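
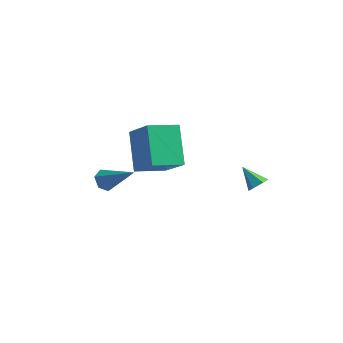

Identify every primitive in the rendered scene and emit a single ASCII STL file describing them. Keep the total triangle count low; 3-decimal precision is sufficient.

solid 
facet normal -0.830 -0.071 -0.553
outer loop
vertex -3.704 -3.61 0.7
vertex -4.018 -3.462 1.152
vertex -3.818 -3.06 0.8
endloop
endfacet
facet normal 0.728 0.266 -0.632
outer loop
vertex -3.704 -3.61 0.7
vertex -3.818 -3.06 0.8
vertex -2.582 -3.338 2.108
endloop
endfacet
facet normal -0.830 -0.071 -0.553
outer loop
vertex -3.818 -3.06 0.8
vertex -4.018 -3.462 1.152
vertex -4.132 -2.912 1.252
endloop
endfacet
facet normal 0.311 0.946 -0.093
outer loop
vertex -3.818 -3.06 0.8
vertex -4.132 -2.912 1.252
vertex -2.582 -3.338 2.108
endloop
endfacet
facet normal -0.830 -0.071 -0.553
outer loop
vertex -4.132 -2.912 1.252
vertex -4.018 -3.462 1.152
vertex -4.332 -3.313 1.604
endloop
endfacet
facet normal -0.189 0.699 0.689
outer loop
vertex -4.132 -2.912 1.252
vertex -4.332 -3.313 1.604
vertex -2.582 -3.338 2.108
endloop
endfacet
facet normal -0.830 -0.071 -0.553
outer loop
vertex -4.332 -3.313 1.604
vertex -4.018 -3.462 1.152
vertex -4.218 -3.863 1.504
endloop
endfacet
facet normal -0.273 -0.227 0.935
outer loop
vertex -4.332 -3.313 1.604
vertex -4.218 -3.863 1.504
vertex -2.582 -3.338 2.108
endloop
endfacet
facet normal -0.830 -0.071 -0.553
outer loop
vertex -4.218 -3.863 1.504
vertex -4.018 -3.462 1.152
vertex -3.904 -4.011 1.051
endloop
endfacet
facet normal 0.145 -0.907 0.396
outer loop
vertex -4.218 -3.863 1.504
vertex -3.904 -4.011 1.051
vertex -2.582 -3.338 2.108
endloop
endfacet
facet normal -0.830 -0.071 -0.553
outer loop
vertex -3.904 -4.011 1.051
vertex -4.018 -3.462 1.152
vertex -3.704 -3.61 0.7
endloop
endfacet
facet normal 0.645 -0.660 -0.386
outer loop
vertex -3.904 -4.011 1.051
vertex -3.704 -3.61 0.7
vertex -2.582 -3.338 2.108
endloop
endfacet
facet normal 0.742 -0.057 -0.668
outer loop
vertex 0.046 2.388 -0.624
vertex -0.279 2.546 -0.998
vertex -0.007 2.896 -0.726
endloop
endfacet
facet normal 0.358 0.220 0.907
outer loop
vertex 0.046 2.388 -0.624
vertex -0.007 2.896 -0.726
vertex -1.161 2.614 -0.202
endloop
endfacet
facet normal 0.742 -0.057 -0.668
outer loop
vertex -0.007 2.896 -0.726
vertex -0.279 2.546 -0.998
vertex -0.332 3.053 -1.1
endloop
endfacet
facet normal -0.035 0.910 0.413
outer loop
vertex -0.007 2.896 -0.726
vertex -0.332 3.053 -1.1
vertex -1.161 2.614 -0.202
endloop
endfacet
facet normal 0.740 -0.057 -0.670
outer loop
vertex -0.332 3.053 -1.1
vertex -0.279 2.546 -0.998
vertex -0.605 2.704 -1.372
endloop
endfacet
facet normal -0.654 0.712 -0.256
outer loop
vertex -0.332 3.053 -1.1
vertex -0.605 2.704 -1.372
vertex -1.161 2.614 -0.202
endloop
endfacet
facet normal 0.740 -0.057 -0.670
outer loop
vertex -0.605 2.704 -1.372
vertex -0.279 2.546 -0.998
vertex -0.552 2.196 -1.27
endloop
endfacet
facet normal -0.883 -0.179 -0.433
outer loop
vertex -0.605 2.704 -1.372
vertex -0.552 2.196 -1.27
vertex -1.161 2.614 -0.202
endloop
endfacet
facet normal 0.741 -0.057 -0.670
outer loop
vertex -0.552 2.196 -1.27
vertex -0.279 2.546 -0.998
vertex -0.226 2.039 -0.896
endloop
endfacet
facet normal -0.489 -0.870 0.061
outer loop
vertex -0.552 2.196 -1.27
vertex -0.226 2.039 -0.896
vertex -1.161 2.614 -0.202
endloop
endfacet
facet normal 0.742 -0.057 -0.668
outer loop
vertex -0.226 2.039 -0.896
vertex -0.279 2.546 -0.998
vertex 0.046 2.388 -0.624
endloop
endfacet
facet normal 0.130 -0.670 0.730
outer loop
vertex -0.226 2.039 -0.896
vertex 0.046 2.388 -0.624
vertex -1.161 2.614 -0.202
endloop
endfacet
facet normal -0.510 -0.833 0.215
outer loop
vertex -3.702 -0.853 3.278
vertex -5.034 -0.331 2.138
vertex -2.731 -1.859 1.684
endloop
endfacet
facet normal 0.728 -0.285 0.623
outer loop
vertex -1.966 -0.609 1.362
vertex -3.702 -0.853 3.278
vertex -2.731 -1.859 1.684
endloop
endfacet
facet normal -0.510 -0.833 0.214
outer loop
vertex -2.731 -1.859 1.684
vertex -5.034 -0.331 2.138
vertex -4.064 -1.336 0.543
endloop
endfacet
facet normal 0.458 -0.474 -0.752
outer loop
vertex -4.064 -1.336 0.543
vertex -1.966 -0.609 1.362
vertex -2.731 -1.859 1.684
endloop
endfacet
facet normal -0.458 0.474 0.752
outer loop
vertex -3.702 -0.853 3.278
vertex -4.269 0.919 1.816
vertex -5.034 -0.331 2.138
endloop
endfacet
facet normal 0.728 -0.286 0.623
outer loop
vertex -2.936 0.396 2.957
vertex -3.702 -0.853 3.278
vertex -1.966 -0.609 1.362
endloop
endfacet
facet normal -0.458 0.474 0.752
outer loop
vertex -2.936 0.396 2.957
vertex -4.269 0.919 1.816
vertex -3.702 -0.853 3.278
endloop
endfacet
facet normal -0.728 0.285 -0.623
outer loop
vertex -5.034 -0.331 2.138
vertex -4.269 0.919 1.816
vertex -4.064 -1.336 0.543
endloop
endfacet
facet normal 0.458 -0.474 -0.752
outer loop
vertex -3.298 -0.087 0.222
vertex -1.966 -0.609 1.362
vertex -4.064 -1.336 0.543
endloop
endfacet
facet normal -0.728 0.286 -0.624
outer loop
vertex -4.064 -1.336 0.543
vertex -4.269 0.919 1.816
vertex -3.298 -0.087 0.222
endloop
endfacet
facet normal 0.510 0.833 -0.215
outer loop
vertex -3.298 -0.087 0.222
vertex -2.936 0.396 2.957
vertex -1.966 -0.609 1.362
endloop
endfacet
facet normal 0.510 0.833 -0.215
outer loop
vertex -4.269 0.919 1.816
vertex -2.936 0.396 2.957
vertex -3.298 -0.087 0.222
endloop
endfacet

endsolid


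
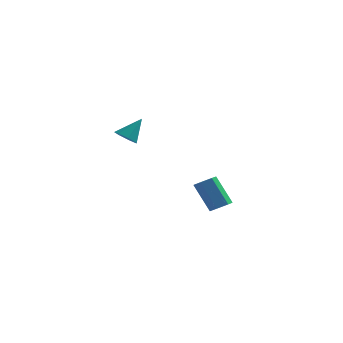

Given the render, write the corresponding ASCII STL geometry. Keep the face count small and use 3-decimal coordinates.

solid 
facet normal -0.457 -0.466 -0.757
outer loop
vertex -1.428 -2.984 2.785
vertex -2.023 -2.68 2.957
vertex -1.535 -2.455 2.524
endloop
endfacet
facet normal 0.981 0.124 -0.150
outer loop
vertex -1.428 -2.984 2.785
vertex -1.535 -2.455 2.524
vertex -1.357 -2.0 4.063
endloop
endfacet
facet normal -0.457 -0.467 -0.757
outer loop
vertex -1.535 -2.455 2.524
vertex -2.023 -2.68 2.957
vertex -2.01 -2.096 2.589
endloop
endfacet
facet normal 0.550 0.781 -0.295
outer loop
vertex -1.535 -2.455 2.524
vertex -2.01 -2.096 2.589
vertex -1.357 -2.0 4.063
endloop
endfacet
facet normal -0.457 -0.467 -0.757
outer loop
vertex -2.01 -2.096 2.589
vertex -2.023 -2.68 2.957
vertex -2.495 -2.176 2.931
endloop
endfacet
facet normal -0.159 0.987 0.006
outer loop
vertex -2.01 -2.096 2.589
vertex -2.495 -2.176 2.931
vertex -1.357 -2.0 4.063
endloop
endfacet
facet normal -0.456 -0.466 -0.758
outer loop
vertex -2.495 -2.176 2.931
vertex -2.023 -2.68 2.957
vertex -2.625 -2.636 3.292
endloop
endfacet
facet normal -0.615 0.587 0.527
outer loop
vertex -2.495 -2.176 2.931
vertex -2.625 -2.636 3.292
vertex -1.357 -2.0 4.063
endloop
endfacet
facet normal -0.456 -0.466 -0.758
outer loop
vertex -2.625 -2.636 3.292
vertex -2.023 -2.68 2.957
vertex -2.302 -3.129 3.401
endloop
endfacet
facet normal -0.473 -0.117 0.873
outer loop
vertex -2.625 -2.636 3.292
vertex -2.302 -3.129 3.401
vertex -1.357 -2.0 4.063
endloop
endfacet
facet normal -0.457 -0.465 -0.758
outer loop
vertex -2.302 -3.129 3.401
vertex -2.023 -2.68 2.957
vertex -1.77 -3.284 3.175
endloop
endfacet
facet normal 0.161 -0.596 0.787
outer loop
vertex -2.302 -3.129 3.401
vertex -1.77 -3.284 3.175
vertex -1.357 -2.0 4.063
endloop
endfacet
facet normal -0.457 -0.465 -0.758
outer loop
vertex -1.77 -3.284 3.175
vertex -2.023 -2.68 2.957
vertex -1.428 -2.984 2.785
endloop
endfacet
facet normal 0.807 -0.489 0.332
outer loop
vertex -1.77 -3.284 3.175
vertex -1.428 -2.984 2.785
vertex -1.357 -2.0 4.063
endloop
endfacet
facet normal 0.497 -0.275 -0.823
outer loop
vertex 2.203 3.199 -3.861
vertex 1.767 3.554 -4.243
vertex 2.329 3.852 -4.003
endloop
endfacet
facet normal 0.848 -0.049 0.528
outer loop
vertex 2.203 3.199 -3.861
vertex 2.329 3.852 -4.003
vertex 1.209 3.751 -2.215
endloop
endfacet
facet normal 0.848 -0.049 0.528
outer loop
vertex 1.209 3.751 -2.215
vertex 2.329 3.852 -4.003
vertex 1.335 4.403 -2.357
endloop
endfacet
facet normal -0.497 0.275 0.823
outer loop
vertex 1.209 3.751 -2.215
vertex 1.335 4.403 -2.357
vertex 0.773 4.106 -2.597
endloop
endfacet
facet normal 0.497 -0.275 -0.823
outer loop
vertex 2.329 3.852 -4.003
vertex 1.767 3.554 -4.243
vertex 1.893 4.207 -4.385
endloop
endfacet
facet normal 0.585 0.807 0.083
outer loop
vertex 2.329 3.852 -4.003
vertex 1.893 4.207 -4.385
vertex 1.335 4.403 -2.357
endloop
endfacet
facet normal 0.584 0.807 0.083
outer loop
vertex 1.335 4.403 -2.357
vertex 1.893 4.207 -4.385
vertex 0.899 4.758 -2.74
endloop
endfacet
facet normal -0.497 0.276 0.822
outer loop
vertex 1.335 4.403 -2.357
vertex 0.899 4.758 -2.74
vertex 0.773 4.106 -2.597
endloop
endfacet
facet normal 0.497 -0.275 -0.823
outer loop
vertex 1.893 4.207 -4.385
vertex 1.767 3.554 -4.243
vertex 1.331 3.909 -4.625
endloop
endfacet
facet normal -0.263 0.856 -0.446
outer loop
vertex 1.893 4.207 -4.385
vertex 1.331 3.909 -4.625
vertex 0.899 4.758 -2.74
endloop
endfacet
facet normal -0.263 0.856 -0.446
outer loop
vertex 0.899 4.758 -2.74
vertex 1.331 3.909 -4.625
vertex 0.337 4.461 -2.979
endloop
endfacet
facet normal -0.496 0.276 0.823
outer loop
vertex 0.899 4.758 -2.74
vertex 0.337 4.461 -2.979
vertex 0.773 4.106 -2.597
endloop
endfacet
facet normal 0.497 -0.275 -0.823
outer loop
vertex 1.331 3.909 -4.625
vertex 1.767 3.554 -4.243
vertex 1.205 3.257 -4.483
endloop
endfacet
facet normal -0.848 0.049 -0.528
outer loop
vertex 1.331 3.909 -4.625
vertex 1.205 3.257 -4.483
vertex 0.337 4.461 -2.979
endloop
endfacet
facet normal -0.848 0.049 -0.528
outer loop
vertex 0.337 4.461 -2.979
vertex 1.205 3.257 -4.483
vertex 0.211 3.808 -2.837
endloop
endfacet
facet normal -0.497 0.275 0.823
outer loop
vertex 0.337 4.461 -2.979
vertex 0.211 3.808 -2.837
vertex 0.773 4.106 -2.597
endloop
endfacet
facet normal 0.497 -0.276 -0.822
outer loop
vertex 1.205 3.257 -4.483
vertex 1.767 3.554 -4.243
vertex 1.641 2.902 -4.1
endloop
endfacet
facet normal -0.584 -0.807 -0.083
outer loop
vertex 1.205 3.257 -4.483
vertex 1.641 2.902 -4.1
vertex 0.211 3.808 -2.837
endloop
endfacet
facet normal -0.585 -0.807 -0.083
outer loop
vertex 0.211 3.808 -2.837
vertex 1.641 2.902 -4.1
vertex 0.647 3.453 -2.455
endloop
endfacet
facet normal -0.497 0.275 0.823
outer loop
vertex 0.211 3.808 -2.837
vertex 0.647 3.453 -2.455
vertex 0.773 4.106 -2.597
endloop
endfacet
facet normal 0.496 -0.276 -0.823
outer loop
vertex 1.641 2.902 -4.1
vertex 1.767 3.554 -4.243
vertex 2.203 3.199 -3.861
endloop
endfacet
facet normal 0.263 -0.856 0.445
outer loop
vertex 1.641 2.902 -4.1
vertex 2.203 3.199 -3.861
vertex 0.647 3.453 -2.455
endloop
endfacet
facet normal 0.263 -0.856 0.446
outer loop
vertex 0.647 3.453 -2.455
vertex 2.203 3.199 -3.861
vertex 1.209 3.751 -2.215
endloop
endfacet
facet normal -0.497 0.275 0.823
outer loop
vertex 0.647 3.453 -2.455
vertex 1.209 3.751 -2.215
vertex 0.773 4.106 -2.597
endloop
endfacet

endsolid


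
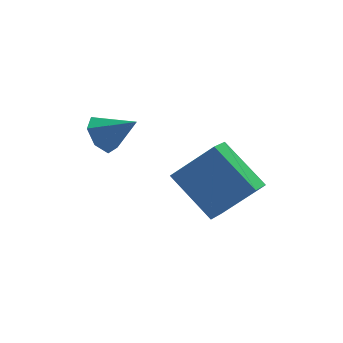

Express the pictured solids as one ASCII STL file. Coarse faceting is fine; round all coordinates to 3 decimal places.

solid 
facet normal -0.711 0.398 -0.580
outer loop
vertex -0.29 -2.082 2.319
vertex -0.688 -1.985 2.874
vertex -0.223 -1.556 2.598
endloop
endfacet
facet normal 0.940 0.059 -0.336
outer loop
vertex -0.29 -2.082 2.319
vertex -0.223 -1.556 2.598
vertex 0.188 -2.475 3.586
endloop
endfacet
facet normal -0.712 0.400 -0.578
outer loop
vertex -0.223 -1.556 2.598
vertex -0.688 -1.985 2.874
vertex -0.505 -1.354 3.085
endloop
endfacet
facet normal 0.785 0.581 0.214
outer loop
vertex -0.223 -1.556 2.598
vertex -0.505 -1.354 3.085
vertex 0.188 -2.475 3.586
endloop
endfacet
facet normal -0.712 0.400 -0.578
outer loop
vertex -0.505 -1.354 3.085
vertex -0.688 -1.985 2.874
vertex -0.925 -1.626 3.414
endloop
endfacet
facet normal 0.282 0.531 0.799
outer loop
vertex -0.505 -1.354 3.085
vertex -0.925 -1.626 3.414
vertex 0.188 -2.475 3.586
endloop
endfacet
facet normal -0.712 0.399 -0.578
outer loop
vertex -0.925 -1.626 3.414
vertex -0.688 -1.985 2.874
vertex -1.166 -2.169 3.336
endloop
endfacet
facet normal -0.193 -0.055 0.980
outer loop
vertex -0.925 -1.626 3.414
vertex -1.166 -2.169 3.336
vertex 0.188 -2.475 3.586
endloop
endfacet
facet normal -0.712 0.399 -0.578
outer loop
vertex -1.166 -2.169 3.336
vertex -0.688 -1.985 2.874
vertex -1.047 -2.573 2.91
endloop
endfacet
facet normal -0.280 -0.734 0.618
outer loop
vertex -1.166 -2.169 3.336
vertex -1.047 -2.573 2.91
vertex 0.188 -2.475 3.586
endloop
endfacet
facet normal -0.711 0.399 -0.579
outer loop
vertex -1.047 -2.573 2.91
vertex -0.688 -1.985 2.874
vertex -0.657 -2.534 2.458
endloop
endfacet
facet normal 0.086 -0.996 -0.012
outer loop
vertex -1.047 -2.573 2.91
vertex -0.657 -2.534 2.458
vertex 0.188 -2.475 3.586
endloop
endfacet
facet normal -0.711 0.399 -0.579
outer loop
vertex -0.657 -2.534 2.458
vertex -0.688 -1.985 2.874
vertex -0.29 -2.082 2.319
endloop
endfacet
facet normal 0.628 -0.644 -0.437
outer loop
vertex -0.657 -2.534 2.458
vertex -0.29 -2.082 2.319
vertex 0.188 -2.475 3.586
endloop
endfacet
facet normal -0.555 -0.734 0.390
outer loop
vertex 3.04 -4.564 1.625
vertex 2.192 -3.323 2.754
vertex 1.838 -4.293 0.425
endloop
endfacet
facet normal 0.451 -0.660 -0.601
outer loop
vertex 2.348 -3.617 0.066
vertex 3.04 -4.564 1.625
vertex 1.838 -4.293 0.425
endloop
endfacet
facet normal -0.555 -0.734 0.390
outer loop
vertex 1.838 -4.293 0.425
vertex 2.192 -3.323 2.754
vertex 0.99 -3.052 1.554
endloop
endfacet
facet normal -0.699 0.157 -0.698
outer loop
vertex 0.99 -3.052 1.554
vertex 2.348 -3.617 0.066
vertex 1.838 -4.293 0.425
endloop
endfacet
facet normal 0.699 -0.157 0.698
outer loop
vertex 3.04 -4.564 1.625
vertex 2.702 -2.647 2.395
vertex 2.192 -3.323 2.754
endloop
endfacet
facet normal 0.451 -0.660 -0.601
outer loop
vertex 3.55 -3.888 1.266
vertex 3.04 -4.564 1.625
vertex 2.348 -3.617 0.066
endloop
endfacet
facet normal 0.699 -0.157 0.698
outer loop
vertex 3.55 -3.888 1.266
vertex 2.702 -2.647 2.395
vertex 3.04 -4.564 1.625
endloop
endfacet
facet normal -0.451 0.660 0.601
outer loop
vertex 2.192 -3.323 2.754
vertex 2.702 -2.647 2.395
vertex 0.99 -3.052 1.554
endloop
endfacet
facet normal -0.699 0.157 -0.698
outer loop
vertex 1.5 -2.376 1.195
vertex 2.348 -3.617 0.066
vertex 0.99 -3.052 1.554
endloop
endfacet
facet normal -0.451 0.660 0.601
outer loop
vertex 0.99 -3.052 1.554
vertex 2.702 -2.647 2.395
vertex 1.5 -2.376 1.195
endloop
endfacet
facet normal 0.555 0.734 -0.390
outer loop
vertex 1.5 -2.376 1.195
vertex 3.55 -3.888 1.266
vertex 2.348 -3.617 0.066
endloop
endfacet
facet normal 0.555 0.734 -0.390
outer loop
vertex 2.702 -2.647 2.395
vertex 3.55 -3.888 1.266
vertex 1.5 -2.376 1.195
endloop
endfacet

endsolid


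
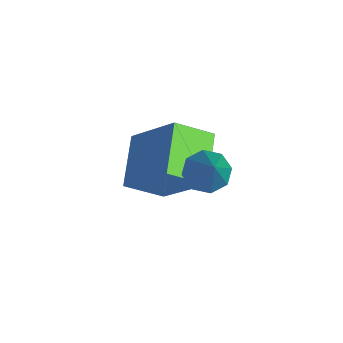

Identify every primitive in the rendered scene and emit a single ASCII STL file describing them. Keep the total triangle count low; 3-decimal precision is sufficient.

solid 
facet normal -0.535 -0.450 -0.716
outer loop
vertex -1.935 -3.031 -2.332
vertex -1.918 -2.182 -2.878
vertex -0.845 -3.42 -2.902
endloop
endfacet
facet normal -0.017 -0.841 0.541
outer loop
vertex 0.038 -2.678 -1.722
vertex -1.935 -3.031 -2.332
vertex -0.845 -3.42 -2.902
endloop
endfacet
facet normal -0.535 -0.450 -0.715
outer loop
vertex -0.845 -3.42 -2.902
vertex -1.918 -2.182 -2.878
vertex -0.828 -2.571 -3.449
endloop
endfacet
facet normal 0.845 -0.302 -0.442
outer loop
vertex -0.828 -2.571 -3.449
vertex 0.038 -2.678 -1.722
vertex -0.845 -3.42 -2.902
endloop
endfacet
facet normal -0.845 0.301 0.442
outer loop
vertex -1.935 -3.031 -2.332
vertex -1.035 -1.44 -1.698
vertex -1.918 -2.182 -2.878
endloop
endfacet
facet normal -0.017 -0.841 0.541
outer loop
vertex -1.052 -2.289 -1.151
vertex -1.935 -3.031 -2.332
vertex 0.038 -2.678 -1.722
endloop
endfacet
facet normal -0.845 0.302 0.442
outer loop
vertex -1.052 -2.289 -1.151
vertex -1.035 -1.44 -1.698
vertex -1.935 -3.031 -2.332
endloop
endfacet
facet normal 0.017 0.841 -0.541
outer loop
vertex -1.918 -2.182 -2.878
vertex -1.035 -1.44 -1.698
vertex -0.828 -2.571 -3.449
endloop
endfacet
facet normal 0.845 -0.301 -0.442
outer loop
vertex 0.055 -1.829 -2.268
vertex 0.038 -2.678 -1.722
vertex -0.828 -2.571 -3.449
endloop
endfacet
facet normal 0.017 0.841 -0.541
outer loop
vertex -0.828 -2.571 -3.449
vertex -1.035 -1.44 -1.698
vertex 0.055 -1.829 -2.268
endloop
endfacet
facet normal 0.535 0.449 0.715
outer loop
vertex 0.055 -1.829 -2.268
vertex -1.052 -2.289 -1.151
vertex 0.038 -2.678 -1.722
endloop
endfacet
facet normal 0.535 0.450 0.715
outer loop
vertex -1.035 -1.44 -1.698
vertex -1.052 -2.289 -1.151
vertex 0.055 -1.829 -2.268
endloop
endfacet
facet normal -0.648 0.053 -0.760
outer loop
vertex 0.767 -2.324 -1.573
vertex 0.507 -1.961 -1.326
vertex 0.895 -1.965 -1.657
endloop
endfacet
facet normal 0.851 -0.387 -0.356
outer loop
vertex 0.767 -2.324 -1.573
vertex 0.895 -1.965 -1.657
vertex 1.473 -2.039 -0.194
endloop
endfacet
facet normal -0.648 0.052 -0.760
outer loop
vertex 0.895 -1.965 -1.657
vertex 0.507 -1.961 -1.326
vertex 0.796 -1.604 -1.548
endloop
endfacet
facet normal 0.880 0.341 -0.330
outer loop
vertex 0.895 -1.965 -1.657
vertex 0.796 -1.604 -1.548
vertex 1.473 -2.039 -0.194
endloop
endfacet
facet normal -0.648 0.052 -0.760
outer loop
vertex 0.796 -1.604 -1.548
vertex 0.507 -1.961 -1.326
vertex 0.527 -1.452 -1.308
endloop
endfacet
facet normal 0.507 0.861 0.023
outer loop
vertex 0.796 -1.604 -1.548
vertex 0.527 -1.452 -1.308
vertex 1.473 -2.039 -0.194
endloop
endfacet
facet normal -0.648 0.052 -0.759
outer loop
vertex 0.527 -1.452 -1.308
vertex 0.507 -1.961 -1.326
vertex 0.247 -1.598 -1.079
endloop
endfacet
facet normal -0.046 0.867 0.496
outer loop
vertex 0.527 -1.452 -1.308
vertex 0.247 -1.598 -1.079
vertex 1.473 -2.039 -0.194
endloop
endfacet
facet normal -0.648 0.053 -0.760
outer loop
vertex 0.247 -1.598 -1.079
vertex 0.507 -1.961 -1.326
vertex 0.119 -1.957 -0.995
endloop
endfacet
facet normal -0.460 0.355 0.814
outer loop
vertex 0.247 -1.598 -1.079
vertex 0.119 -1.957 -0.995
vertex 1.473 -2.039 -0.194
endloop
endfacet
facet normal -0.648 0.052 -0.760
outer loop
vertex 0.119 -1.957 -0.995
vertex 0.507 -1.961 -1.326
vertex 0.218 -2.318 -1.104
endloop
endfacet
facet normal -0.489 -0.372 0.789
outer loop
vertex 0.119 -1.957 -0.995
vertex 0.218 -2.318 -1.104
vertex 1.473 -2.039 -0.194
endloop
endfacet
facet normal -0.648 0.052 -0.760
outer loop
vertex 0.218 -2.318 -1.104
vertex 0.507 -1.961 -1.326
vertex 0.486 -2.47 -1.343
endloop
endfacet
facet normal -0.118 -0.892 0.436
outer loop
vertex 0.218 -2.318 -1.104
vertex 0.486 -2.47 -1.343
vertex 1.473 -2.039 -0.194
endloop
endfacet
facet normal -0.649 0.052 -0.759
outer loop
vertex 0.486 -2.47 -1.343
vertex 0.507 -1.961 -1.326
vertex 0.767 -2.324 -1.573
endloop
endfacet
facet normal 0.436 -0.899 -0.038
outer loop
vertex 0.486 -2.47 -1.343
vertex 0.767 -2.324 -1.573
vertex 1.473 -2.039 -0.194
endloop
endfacet

endsolid


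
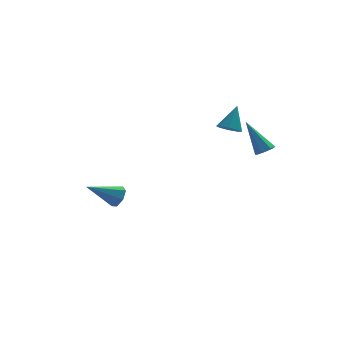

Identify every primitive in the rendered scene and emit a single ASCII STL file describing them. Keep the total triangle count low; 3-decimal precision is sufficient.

solid 
facet normal 0.361 -0.545 -0.757
outer loop
vertex 4.232 -4.314 2.76
vertex 3.729 -4.253 2.476
vertex 4.199 -3.914 2.456
endloop
endfacet
facet normal 0.816 0.391 0.426
outer loop
vertex 4.232 -4.314 2.76
vertex 4.199 -3.914 2.456
vertex 2.971 -3.107 4.064
endloop
endfacet
facet normal 0.361 -0.546 -0.756
outer loop
vertex 4.199 -3.914 2.456
vertex 3.729 -4.253 2.476
vertex 3.813 -3.769 2.167
endloop
endfacet
facet normal 0.428 0.895 -0.122
outer loop
vertex 4.199 -3.914 2.456
vertex 3.813 -3.769 2.167
vertex 2.971 -3.107 4.064
endloop
endfacet
facet normal 0.362 -0.545 -0.756
outer loop
vertex 3.813 -3.769 2.167
vertex 3.729 -4.253 2.476
vertex 3.364 -3.989 2.111
endloop
endfacet
facet normal -0.349 0.826 -0.443
outer loop
vertex 3.813 -3.769 2.167
vertex 3.364 -3.989 2.111
vertex 2.971 -3.107 4.064
endloop
endfacet
facet normal 0.362 -0.545 -0.756
outer loop
vertex 3.364 -3.989 2.111
vertex 3.729 -4.253 2.476
vertex 3.19 -4.408 2.33
endloop
endfacet
facet normal -0.928 0.233 -0.292
outer loop
vertex 3.364 -3.989 2.111
vertex 3.19 -4.408 2.33
vertex 2.971 -3.107 4.064
endloop
endfacet
facet normal 0.362 -0.546 -0.756
outer loop
vertex 3.19 -4.408 2.33
vertex 3.729 -4.253 2.476
vertex 3.422 -4.71 2.659
endloop
endfacet
facet normal -0.874 -0.436 0.216
outer loop
vertex 3.19 -4.408 2.33
vertex 3.422 -4.71 2.659
vertex 2.971 -3.107 4.064
endloop
endfacet
facet normal 0.361 -0.545 -0.757
outer loop
vertex 3.422 -4.71 2.659
vertex 3.729 -4.253 2.476
vertex 3.886 -4.668 2.85
endloop
endfacet
facet normal -0.227 -0.677 0.700
outer loop
vertex 3.422 -4.71 2.659
vertex 3.886 -4.668 2.85
vertex 2.971 -3.107 4.064
endloop
endfacet
facet normal 0.361 -0.545 -0.757
outer loop
vertex 3.886 -4.668 2.85
vertex 3.729 -4.253 2.476
vertex 4.232 -4.314 2.76
endloop
endfacet
facet normal 0.524 -0.310 0.793
outer loop
vertex 3.886 -4.668 2.85
vertex 4.232 -4.314 2.76
vertex 2.971 -3.107 4.064
endloop
endfacet
facet normal 0.866 0.075 -0.495
outer loop
vertex -2.423 2.925 -3.075
vertex -2.726 2.566 -3.66
vertex -2.71 3.303 -3.52
endloop
endfacet
facet normal -0.051 0.745 0.665
outer loop
vertex -2.423 2.925 -3.075
vertex -2.71 3.303 -3.52
vertex -4.474 2.414 -2.66
endloop
endfacet
facet normal 0.866 0.075 -0.494
outer loop
vertex -2.71 3.303 -3.52
vertex -2.726 2.566 -3.66
vertex -3.009 3.126 -4.071
endloop
endfacet
facet normal -0.463 0.886 -0.033
outer loop
vertex -2.71 3.303 -3.52
vertex -3.009 3.126 -4.071
vertex -4.474 2.414 -2.66
endloop
endfacet
facet normal 0.866 0.074 -0.495
outer loop
vertex -3.009 3.126 -4.071
vertex -2.726 2.566 -3.66
vertex -3.095 2.527 -4.311
endloop
endfacet
facet normal -0.733 0.341 -0.589
outer loop
vertex -3.009 3.126 -4.071
vertex -3.095 2.527 -4.311
vertex -4.474 2.414 -2.66
endloop
endfacet
facet normal 0.865 0.077 -0.495
outer loop
vertex -3.095 2.527 -4.311
vertex -2.726 2.566 -3.66
vertex -2.902 1.958 -4.062
endloop
endfacet
facet normal -0.658 -0.478 -0.582
outer loop
vertex -3.095 2.527 -4.311
vertex -2.902 1.958 -4.062
vertex -4.474 2.414 -2.66
endloop
endfacet
facet normal 0.866 0.076 -0.494
outer loop
vertex -2.902 1.958 -4.062
vertex -2.726 2.566 -3.66
vertex -2.577 1.847 -3.509
endloop
endfacet
facet normal -0.294 -0.956 -0.019
outer loop
vertex -2.902 1.958 -4.062
vertex -2.577 1.847 -3.509
vertex -4.474 2.414 -2.66
endloop
endfacet
facet normal 0.865 0.075 -0.496
outer loop
vertex -2.577 1.847 -3.509
vertex -2.726 2.566 -3.66
vertex -2.363 2.277 -3.07
endloop
endfacet
facet normal 0.084 -0.732 0.676
outer loop
vertex -2.577 1.847 -3.509
vertex -2.363 2.277 -3.07
vertex -4.474 2.414 -2.66
endloop
endfacet
facet normal 0.865 0.076 -0.495
outer loop
vertex -2.363 2.277 -3.07
vertex -2.726 2.566 -3.66
vertex -2.423 2.925 -3.075
endloop
endfacet
facet normal 0.192 0.025 0.981
outer loop
vertex -2.363 2.277 -3.07
vertex -2.423 2.925 -3.075
vertex -4.474 2.414 -2.66
endloop
endfacet
facet normal -0.352 -0.434 -0.829
outer loop
vertex 3.951 3.247 0.447
vertex 3.397 2.98 0.822
vertex 3.517 3.587 0.453
endloop
endfacet
facet normal 0.601 0.771 -0.210
outer loop
vertex 3.951 3.247 0.447
vertex 3.517 3.587 0.453
vertex 3.983 3.7 2.198
endloop
endfacet
facet normal -0.353 -0.434 -0.829
outer loop
vertex 3.517 3.587 0.453
vertex 3.397 2.98 0.822
vertex 3.013 3.571 0.676
endloop
endfacet
facet normal -0.054 0.997 -0.050
outer loop
vertex 3.517 3.587 0.453
vertex 3.013 3.571 0.676
vertex 3.983 3.7 2.198
endloop
endfacet
facet normal -0.352 -0.434 -0.829
outer loop
vertex 3.013 3.571 0.676
vertex 3.397 2.98 0.822
vertex 2.734 3.209 0.984
endloop
endfacet
facet normal -0.599 0.734 0.320
outer loop
vertex 3.013 3.571 0.676
vertex 2.734 3.209 0.984
vertex 3.983 3.7 2.198
endloop
endfacet
facet normal -0.353 -0.434 -0.829
outer loop
vertex 2.734 3.209 0.984
vertex 3.397 2.98 0.822
vertex 2.844 2.713 1.197
endloop
endfacet
facet normal -0.717 0.134 0.684
outer loop
vertex 2.734 3.209 0.984
vertex 2.844 2.713 1.197
vertex 3.983 3.7 2.198
endloop
endfacet
facet normal -0.353 -0.433 -0.829
outer loop
vertex 2.844 2.713 1.197
vertex 3.397 2.98 0.822
vertex 3.277 2.373 1.19
endloop
endfacet
facet normal -0.339 -0.448 0.827
outer loop
vertex 2.844 2.713 1.197
vertex 3.277 2.373 1.19
vertex 3.983 3.7 2.198
endloop
endfacet
facet normal -0.352 -0.433 -0.830
outer loop
vertex 3.277 2.373 1.19
vertex 3.397 2.98 0.822
vertex 3.781 2.389 0.968
endloop
endfacet
facet normal 0.315 -0.675 0.667
outer loop
vertex 3.277 2.373 1.19
vertex 3.781 2.389 0.968
vertex 3.983 3.7 2.198
endloop
endfacet
facet normal -0.353 -0.434 -0.829
outer loop
vertex 3.781 2.389 0.968
vertex 3.397 2.98 0.822
vertex 4.06 2.75 0.66
endloop
endfacet
facet normal 0.861 -0.412 0.298
outer loop
vertex 3.781 2.389 0.968
vertex 4.06 2.75 0.66
vertex 3.983 3.7 2.198
endloop
endfacet
facet normal -0.353 -0.433 -0.830
outer loop
vertex 4.06 2.75 0.66
vertex 3.397 2.98 0.822
vertex 3.951 3.247 0.447
endloop
endfacet
facet normal 0.980 0.187 -0.066
outer loop
vertex 4.06 2.75 0.66
vertex 3.951 3.247 0.447
vertex 3.983 3.7 2.198
endloop
endfacet

endsolid


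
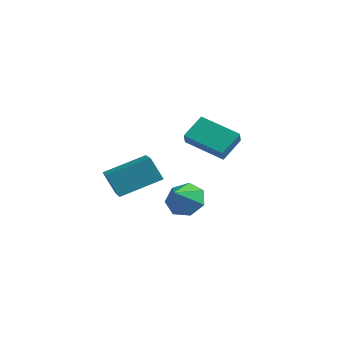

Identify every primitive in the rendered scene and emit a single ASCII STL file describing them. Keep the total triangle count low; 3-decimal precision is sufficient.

solid 
facet normal -0.022 0.723 -0.691
outer loop
vertex 4.053 -2.341 -0.862
vertex 3.104 -2.334 -0.824
vertex 3.721 -1.825 -0.311
endloop
endfacet
facet normal 0.793 -0.127 0.596
outer loop
vertex 4.053 -2.341 -0.862
vertex 3.721 -1.825 -0.311
vertex 3.136 -3.346 0.144
endloop
endfacet
facet normal -0.022 0.723 -0.691
outer loop
vertex 3.721 -1.825 -0.311
vertex 3.104 -2.334 -0.824
vertex 2.924 -1.692 -0.147
endloop
endfacet
facet normal 0.229 0.197 0.953
outer loop
vertex 3.721 -1.825 -0.311
vertex 2.924 -1.692 -0.147
vertex 3.136 -3.346 0.144
endloop
endfacet
facet normal -0.023 0.722 -0.691
outer loop
vertex 2.924 -1.692 -0.147
vertex 3.104 -2.334 -0.824
vertex 2.263 -2.043 -0.492
endloop
endfacet
facet normal -0.497 0.088 0.863
outer loop
vertex 2.924 -1.692 -0.147
vertex 2.263 -2.043 -0.492
vertex 3.136 -3.346 0.144
endloop
endfacet
facet normal -0.023 0.722 -0.691
outer loop
vertex 2.263 -2.043 -0.492
vertex 3.104 -2.334 -0.824
vertex 2.235 -2.613 -1.087
endloop
endfacet
facet normal -0.841 -0.371 0.395
outer loop
vertex 2.263 -2.043 -0.492
vertex 2.235 -2.613 -1.087
vertex 3.136 -3.346 0.144
endloop
endfacet
facet normal -0.023 0.722 -0.691
outer loop
vertex 2.235 -2.613 -1.087
vertex 3.104 -2.334 -0.824
vertex 2.862 -2.973 -1.484
endloop
endfacet
facet normal -0.542 -0.834 -0.100
outer loop
vertex 2.235 -2.613 -1.087
vertex 2.862 -2.973 -1.484
vertex 3.136 -3.346 0.144
endloop
endfacet
facet normal -0.022 0.722 -0.691
outer loop
vertex 2.862 -2.973 -1.484
vertex 3.104 -2.334 -0.824
vertex 3.671 -2.852 -1.383
endloop
endfacet
facet normal 0.173 -0.953 -0.248
outer loop
vertex 2.862 -2.973 -1.484
vertex 3.671 -2.852 -1.383
vertex 3.136 -3.346 0.144
endloop
endfacet
facet normal -0.022 0.722 -0.692
outer loop
vertex 3.671 -2.852 -1.383
vertex 3.104 -2.334 -0.824
vertex 4.053 -2.341 -0.862
endloop
endfacet
facet normal 0.768 -0.638 0.063
outer loop
vertex 3.671 -2.852 -1.383
vertex 4.053 -2.341 -0.862
vertex 3.136 -3.346 0.144
endloop
endfacet
facet normal -0.959 -0.008 0.283
outer loop
vertex 1.155 2.363 1.69
vertex 0.949 2.822 1.006
vertex 0.946 1.16 0.946
endloop
endfacet
facet normal 0.243 -0.540 0.806
outer loop
vertex 2.951 1.178 0.354
vertex 1.155 2.363 1.69
vertex 0.946 1.16 0.946
endloop
endfacet
facet normal -0.959 -0.008 0.283
outer loop
vertex 0.946 1.16 0.946
vertex 0.949 2.822 1.006
vertex 0.74 1.619 0.261
endloop
endfacet
facet normal -0.146 -0.842 -0.520
outer loop
vertex 0.74 1.619 0.261
vertex 2.951 1.178 0.354
vertex 0.946 1.16 0.946
endloop
endfacet
facet normal 0.146 0.841 0.521
outer loop
vertex 1.155 2.363 1.69
vertex 2.954 2.84 0.414
vertex 0.949 2.822 1.006
endloop
endfacet
facet normal 0.242 -0.541 0.805
outer loop
vertex 3.16 2.381 1.099
vertex 1.155 2.363 1.69
vertex 2.951 1.178 0.354
endloop
endfacet
facet normal 0.146 0.842 0.520
outer loop
vertex 3.16 2.381 1.099
vertex 2.954 2.84 0.414
vertex 1.155 2.363 1.69
endloop
endfacet
facet normal -0.243 0.541 -0.805
outer loop
vertex 0.949 2.822 1.006
vertex 2.954 2.84 0.414
vertex 0.74 1.619 0.261
endloop
endfacet
facet normal -0.146 -0.841 -0.521
outer loop
vertex 2.745 1.637 -0.33
vertex 2.951 1.178 0.354
vertex 0.74 1.619 0.261
endloop
endfacet
facet normal -0.242 0.540 -0.806
outer loop
vertex 0.74 1.619 0.261
vertex 2.954 2.84 0.414
vertex 2.745 1.637 -0.33
endloop
endfacet
facet normal 0.959 0.009 -0.283
outer loop
vertex 2.745 1.637 -0.33
vertex 3.16 2.381 1.099
vertex 2.951 1.178 0.354
endloop
endfacet
facet normal 0.959 0.008 -0.283
outer loop
vertex 2.954 2.84 0.414
vertex 3.16 2.381 1.099
vertex 2.745 1.637 -0.33
endloop
endfacet
facet normal -0.615 -0.704 -0.356
outer loop
vertex 0.49 -4.52 0.966
vertex -0.544 -3.257 0.256
vertex 1.167 -4.568 -0.107
endloop
endfacet
facet normal 0.581 -0.709 0.399
outer loop
vertex 2.464 -3.083 0.644
vertex 0.49 -4.52 0.966
vertex 1.167 -4.568 -0.107
endloop
endfacet
facet normal -0.615 -0.704 -0.356
outer loop
vertex 1.167 -4.568 -0.107
vertex -0.544 -3.257 0.256
vertex 0.133 -3.306 -0.817
endloop
endfacet
facet normal 0.533 -0.038 -0.845
outer loop
vertex 0.133 -3.306 -0.817
vertex 2.464 -3.083 0.644
vertex 1.167 -4.568 -0.107
endloop
endfacet
facet normal -0.533 0.038 0.845
outer loop
vertex 0.49 -4.52 0.966
vertex 0.753 -1.772 1.007
vertex -0.544 -3.257 0.256
endloop
endfacet
facet normal 0.581 -0.709 0.399
outer loop
vertex 1.787 -3.034 1.717
vertex 0.49 -4.52 0.966
vertex 2.464 -3.083 0.644
endloop
endfacet
facet normal -0.533 0.038 0.845
outer loop
vertex 1.787 -3.034 1.717
vertex 0.753 -1.772 1.007
vertex 0.49 -4.52 0.966
endloop
endfacet
facet normal -0.581 0.709 -0.399
outer loop
vertex -0.544 -3.257 0.256
vertex 0.753 -1.772 1.007
vertex 0.133 -3.306 -0.817
endloop
endfacet
facet normal 0.533 -0.038 -0.845
outer loop
vertex 1.43 -1.82 -0.066
vertex 2.464 -3.083 0.644
vertex 0.133 -3.306 -0.817
endloop
endfacet
facet normal -0.582 0.709 -0.399
outer loop
vertex 0.133 -3.306 -0.817
vertex 0.753 -1.772 1.007
vertex 1.43 -1.82 -0.066
endloop
endfacet
facet normal 0.615 0.704 0.356
outer loop
vertex 1.43 -1.82 -0.066
vertex 1.787 -3.034 1.717
vertex 2.464 -3.083 0.644
endloop
endfacet
facet normal 0.615 0.704 0.356
outer loop
vertex 0.753 -1.772 1.007
vertex 1.787 -3.034 1.717
vertex 1.43 -1.82 -0.066
endloop
endfacet

endsolid


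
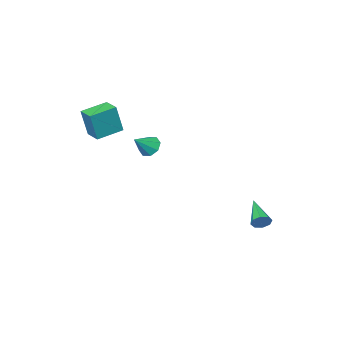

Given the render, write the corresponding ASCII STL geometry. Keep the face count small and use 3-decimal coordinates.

solid 
facet normal 0.393 0.834 -0.388
outer loop
vertex -2.777 2.272 -4.527
vertex -2.965 2.56 -4.098
vertex -2.5 2.289 -4.21
endloop
endfacet
facet normal 0.512 -0.757 -0.407
outer loop
vertex -2.777 2.272 -4.527
vertex -2.5 2.289 -4.21
vertex -3.675 1.06 -3.402
endloop
endfacet
facet normal 0.394 0.835 -0.385
outer loop
vertex -2.5 2.289 -4.21
vertex -2.965 2.56 -4.098
vertex -2.496 2.464 -3.827
endloop
endfacet
facet normal 0.777 -0.575 0.255
outer loop
vertex -2.5 2.289 -4.21
vertex -2.496 2.464 -3.827
vertex -3.675 1.06 -3.402
endloop
endfacet
facet normal 0.394 0.834 -0.387
outer loop
vertex -2.496 2.464 -3.827
vertex -2.965 2.56 -4.098
vertex -2.767 2.696 -3.603
endloop
endfacet
facet normal 0.524 -0.189 0.830
outer loop
vertex -2.496 2.464 -3.827
vertex -2.767 2.696 -3.603
vertex -3.675 1.06 -3.402
endloop
endfacet
facet normal 0.394 0.834 -0.387
outer loop
vertex -2.767 2.696 -3.603
vertex -2.965 2.56 -4.098
vertex -3.154 2.848 -3.669
endloop
endfacet
facet normal -0.098 0.175 0.980
outer loop
vertex -2.767 2.696 -3.603
vertex -3.154 2.848 -3.669
vertex -3.675 1.06 -3.402
endloop
endfacet
facet normal 0.396 0.834 -0.385
outer loop
vertex -3.154 2.848 -3.669
vertex -2.965 2.56 -4.098
vertex -3.43 2.832 -3.987
endloop
endfacet
facet normal -0.727 0.304 0.616
outer loop
vertex -3.154 2.848 -3.669
vertex -3.43 2.832 -3.987
vertex -3.675 1.06 -3.402
endloop
endfacet
facet normal 0.395 0.833 -0.388
outer loop
vertex -3.43 2.832 -3.987
vertex -2.965 2.56 -4.098
vertex -3.434 2.656 -4.369
endloop
endfacet
facet normal -0.991 0.122 -0.046
outer loop
vertex -3.43 2.832 -3.987
vertex -3.434 2.656 -4.369
vertex -3.675 1.06 -3.402
endloop
endfacet
facet normal 0.394 0.834 -0.387
outer loop
vertex -3.434 2.656 -4.369
vertex -2.965 2.56 -4.098
vertex -3.163 2.424 -4.593
endloop
endfacet
facet normal -0.739 -0.264 -0.620
outer loop
vertex -3.434 2.656 -4.369
vertex -3.163 2.424 -4.593
vertex -3.675 1.06 -3.402
endloop
endfacet
facet normal 0.394 0.834 -0.387
outer loop
vertex -3.163 2.424 -4.593
vertex -2.965 2.56 -4.098
vertex -2.777 2.272 -4.527
endloop
endfacet
facet normal -0.116 -0.628 -0.769
outer loop
vertex -3.163 2.424 -4.593
vertex -2.777 2.272 -4.527
vertex -3.675 1.06 -3.402
endloop
endfacet
facet normal -0.969 0.123 0.215
outer loop
vertex 2.268 -3.072 3.572
vertex 2.4 -2.081 3.602
vertex 1.925 -2.979 1.971
endloop
endfacet
facet normal -0.132 -0.991 -0.029
outer loop
vertex 3.34 -3.159 1.658
vertex 2.268 -3.072 3.572
vertex 1.925 -2.979 1.971
endloop
endfacet
facet normal -0.969 0.123 0.215
outer loop
vertex 1.925 -2.979 1.971
vertex 2.4 -2.081 3.602
vertex 2.057 -1.989 2.001
endloop
endfacet
facet normal -0.209 0.057 -0.976
outer loop
vertex 2.057 -1.989 2.001
vertex 3.34 -3.159 1.658
vertex 1.925 -2.979 1.971
endloop
endfacet
facet normal 0.209 -0.057 0.976
outer loop
vertex 2.268 -3.072 3.572
vertex 3.815 -2.261 3.289
vertex 2.4 -2.081 3.602
endloop
endfacet
facet normal -0.132 -0.991 -0.029
outer loop
vertex 3.683 -3.251 3.259
vertex 2.268 -3.072 3.572
vertex 3.34 -3.159 1.658
endloop
endfacet
facet normal 0.209 -0.057 0.976
outer loop
vertex 3.683 -3.251 3.259
vertex 3.815 -2.261 3.289
vertex 2.268 -3.072 3.572
endloop
endfacet
facet normal 0.132 0.991 0.029
outer loop
vertex 2.4 -2.081 3.602
vertex 3.815 -2.261 3.289
vertex 2.057 -1.989 2.001
endloop
endfacet
facet normal -0.209 0.057 -0.976
outer loop
vertex 3.472 -2.168 1.688
vertex 3.34 -3.159 1.658
vertex 2.057 -1.989 2.001
endloop
endfacet
facet normal 0.132 0.991 0.029
outer loop
vertex 2.057 -1.989 2.001
vertex 3.815 -2.261 3.289
vertex 3.472 -2.168 1.688
endloop
endfacet
facet normal 0.969 -0.123 -0.215
outer loop
vertex 3.472 -2.168 1.688
vertex 3.683 -3.251 3.259
vertex 3.34 -3.159 1.658
endloop
endfacet
facet normal 0.969 -0.123 -0.215
outer loop
vertex 3.815 -2.261 3.289
vertex 3.683 -3.251 3.259
vertex 3.472 -2.168 1.688
endloop
endfacet
facet normal -0.786 -0.045 -0.616
outer loop
vertex 0.085 -2.447 -0.509
vertex -0.2 -2.919 -0.111
vertex -0.217 -2.24 -0.139
endloop
endfacet
facet normal 0.539 0.842 -0.031
outer loop
vertex 0.085 -2.447 -0.509
vertex -0.217 -2.24 -0.139
vertex 0.8 -2.861 0.671
endloop
endfacet
facet normal -0.786 -0.045 -0.617
outer loop
vertex -0.217 -2.24 -0.139
vertex -0.2 -2.919 -0.111
vertex -0.509 -2.431 0.247
endloop
endfacet
facet normal 0.115 0.853 0.509
outer loop
vertex -0.217 -2.24 -0.139
vertex -0.509 -2.431 0.247
vertex 0.8 -2.861 0.671
endloop
endfacet
facet normal -0.787 -0.047 -0.615
outer loop
vertex -0.509 -2.431 0.247
vertex -0.2 -2.919 -0.111
vertex -0.619 -2.908 0.424
endloop
endfacet
facet normal -0.171 0.377 0.910
outer loop
vertex -0.509 -2.431 0.247
vertex -0.619 -2.908 0.424
vertex 0.8 -2.861 0.671
endloop
endfacet
facet normal -0.787 -0.047 -0.615
outer loop
vertex -0.619 -2.908 0.424
vertex -0.2 -2.919 -0.111
vertex -0.484 -3.391 0.288
endloop
endfacet
facet normal -0.153 -0.307 0.939
outer loop
vertex -0.619 -2.908 0.424
vertex -0.484 -3.391 0.288
vertex 0.8 -2.861 0.671
endloop
endfacet
facet normal -0.787 -0.046 -0.615
outer loop
vertex -0.484 -3.391 0.288
vertex -0.2 -2.919 -0.111
vertex -0.182 -3.598 -0.083
endloop
endfacet
facet normal 0.159 -0.801 0.577
outer loop
vertex -0.484 -3.391 0.288
vertex -0.182 -3.598 -0.083
vertex 0.8 -2.861 0.671
endloop
endfacet
facet normal -0.787 -0.046 -0.616
outer loop
vertex -0.182 -3.598 -0.083
vertex -0.2 -2.919 -0.111
vertex 0.109 -3.408 -0.469
endloop
endfacet
facet normal 0.581 -0.813 0.038
outer loop
vertex -0.182 -3.598 -0.083
vertex 0.109 -3.408 -0.469
vertex 0.8 -2.861 0.671
endloop
endfacet
facet normal -0.786 -0.046 -0.616
outer loop
vertex 0.109 -3.408 -0.469
vertex -0.2 -2.919 -0.111
vertex 0.22 -2.931 -0.646
endloop
endfacet
facet normal 0.868 -0.337 -0.364
outer loop
vertex 0.109 -3.408 -0.469
vertex 0.22 -2.931 -0.646
vertex 0.8 -2.861 0.671
endloop
endfacet
facet normal -0.786 -0.045 -0.616
outer loop
vertex 0.22 -2.931 -0.646
vertex -0.2 -2.919 -0.111
vertex 0.085 -2.447 -0.509
endloop
endfacet
facet normal 0.851 0.349 -0.393
outer loop
vertex 0.22 -2.931 -0.646
vertex 0.085 -2.447 -0.509
vertex 0.8 -2.861 0.671
endloop
endfacet

endsolid


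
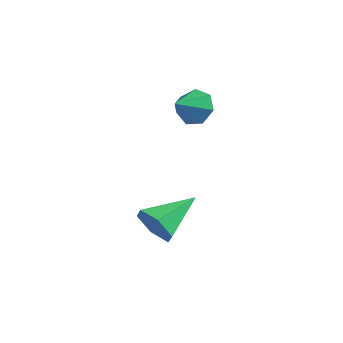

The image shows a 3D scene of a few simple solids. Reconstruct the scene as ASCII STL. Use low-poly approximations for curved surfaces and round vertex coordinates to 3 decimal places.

solid 
facet normal -0.049 -0.905 -0.422
outer loop
vertex 3.573 0.988 -0.787
vertex 2.992 1.315 -1.422
vertex 3.899 1.337 -1.574
endloop
endfacet
facet normal 0.885 0.158 0.437
outer loop
vertex 3.573 0.988 -0.787
vertex 3.899 1.337 -1.574
vertex 3.088 3.125 -0.578
endloop
endfacet
facet normal -0.049 -0.905 -0.422
outer loop
vertex 3.899 1.337 -1.574
vertex 2.992 1.315 -1.422
vertex 3.318 1.664 -2.208
endloop
endfacet
facet normal 0.737 0.552 -0.391
outer loop
vertex 3.899 1.337 -1.574
vertex 3.318 1.664 -2.208
vertex 3.088 3.125 -0.578
endloop
endfacet
facet normal -0.048 -0.905 -0.422
outer loop
vertex 3.318 1.664 -2.208
vertex 2.992 1.315 -1.422
vertex 2.411 1.641 -2.056
endloop
endfacet
facet normal -0.131 0.729 -0.672
outer loop
vertex 3.318 1.664 -2.208
vertex 2.411 1.641 -2.056
vertex 3.088 3.125 -0.578
endloop
endfacet
facet normal -0.048 -0.905 -0.422
outer loop
vertex 2.411 1.641 -2.056
vertex 2.992 1.315 -1.422
vertex 2.085 1.292 -1.27
endloop
endfacet
facet normal -0.850 0.512 -0.125
outer loop
vertex 2.411 1.641 -2.056
vertex 2.085 1.292 -1.27
vertex 3.088 3.125 -0.578
endloop
endfacet
facet normal -0.048 -0.905 -0.422
outer loop
vertex 2.085 1.292 -1.27
vertex 2.992 1.315 -1.422
vertex 2.666 0.966 -0.636
endloop
endfacet
facet normal -0.701 0.118 0.703
outer loop
vertex 2.085 1.292 -1.27
vertex 2.666 0.966 -0.636
vertex 3.088 3.125 -0.578
endloop
endfacet
facet normal -0.048 -0.905 -0.422
outer loop
vertex 2.666 0.966 -0.636
vertex 2.992 1.315 -1.422
vertex 3.573 0.988 -0.787
endloop
endfacet
facet normal 0.165 -0.059 0.984
outer loop
vertex 2.666 0.966 -0.636
vertex 3.573 0.988 -0.787
vertex 3.088 3.125 -0.578
endloop
endfacet
facet normal -0.111 0.895 -0.432
outer loop
vertex 2.155 4.28 2.407
vertex 1.534 4.462 2.943
vertex 2.358 4.605 3.028
endloop
endfacet
facet normal 0.864 -0.503 -0.020
outer loop
vertex 2.155 4.28 2.407
vertex 2.358 4.605 3.028
vertex 1.666 3.398 3.457
endloop
endfacet
facet normal -0.110 0.894 -0.434
outer loop
vertex 2.358 4.605 3.028
vertex 1.534 4.462 2.943
vertex 1.94 4.823 3.584
endloop
endfacet
facet normal 0.744 -0.200 0.638
outer loop
vertex 2.358 4.605 3.028
vertex 1.94 4.823 3.584
vertex 1.666 3.398 3.457
endloop
endfacet
facet normal -0.111 0.894 -0.434
outer loop
vertex 1.94 4.823 3.584
vertex 1.534 4.462 2.943
vertex 1.217 4.769 3.657
endloop
endfacet
facet normal 0.108 -0.109 0.988
outer loop
vertex 1.94 4.823 3.584
vertex 1.217 4.769 3.657
vertex 1.666 3.398 3.457
endloop
endfacet
facet normal -0.111 0.894 -0.434
outer loop
vertex 1.217 4.769 3.657
vertex 1.534 4.462 2.943
vertex 0.733 4.484 3.193
endloop
endfacet
facet normal -0.564 -0.297 0.771
outer loop
vertex 1.217 4.769 3.657
vertex 0.733 4.484 3.193
vertex 1.666 3.398 3.457
endloop
endfacet
facet normal -0.110 0.895 -0.432
outer loop
vertex 0.733 4.484 3.193
vertex 1.534 4.462 2.943
vertex 0.852 4.183 2.539
endloop
endfacet
facet normal -0.768 -0.624 0.147
outer loop
vertex 0.733 4.484 3.193
vertex 0.852 4.183 2.539
vertex 1.666 3.398 3.457
endloop
endfacet
facet normal -0.111 0.895 -0.432
outer loop
vertex 0.852 4.183 2.539
vertex 1.534 4.462 2.943
vertex 1.485 4.093 2.19
endloop
endfacet
facet normal -0.347 -0.842 -0.412
outer loop
vertex 0.852 4.183 2.539
vertex 1.485 4.093 2.19
vertex 1.666 3.398 3.457
endloop
endfacet
facet normal -0.110 0.895 -0.432
outer loop
vertex 1.485 4.093 2.19
vertex 1.534 4.462 2.943
vertex 2.155 4.28 2.407
endloop
endfacet
facet normal 0.377 -0.788 -0.486
outer loop
vertex 1.485 4.093 2.19
vertex 2.155 4.28 2.407
vertex 1.666 3.398 3.457
endloop
endfacet

endsolid


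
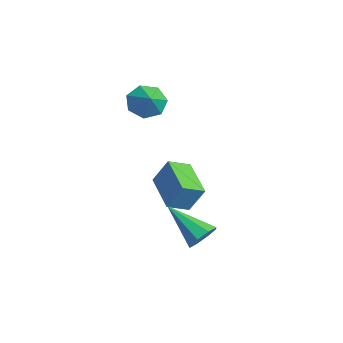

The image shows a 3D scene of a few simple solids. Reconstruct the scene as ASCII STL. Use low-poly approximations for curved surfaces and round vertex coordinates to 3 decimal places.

solid 
facet normal 0.673 0.470 -0.571
outer loop
vertex 4.966 1.476 -0.932
vertex 4.486 1.406 -1.555
vertex 4.59 1.946 -0.988
endloop
endfacet
facet normal 0.167 0.247 0.954
outer loop
vertex 4.966 1.476 -0.932
vertex 4.59 1.946 -0.988
vertex 3.014 0.374 -0.305
endloop
endfacet
facet normal 0.671 0.471 -0.572
outer loop
vertex 4.59 1.946 -0.988
vertex 4.486 1.406 -1.555
vertex 4.152 2.099 -1.376
endloop
endfacet
facet normal -0.362 0.652 0.666
outer loop
vertex 4.59 1.946 -0.988
vertex 4.152 2.099 -1.376
vertex 3.014 0.374 -0.305
endloop
endfacet
facet normal 0.672 0.471 -0.571
outer loop
vertex 4.152 2.099 -1.376
vertex 4.486 1.406 -1.555
vertex 3.91 1.847 -1.869
endloop
endfacet
facet normal -0.803 0.588 0.094
outer loop
vertex 4.152 2.099 -1.376
vertex 3.91 1.847 -1.869
vertex 3.014 0.374 -0.305
endloop
endfacet
facet normal 0.672 0.472 -0.570
outer loop
vertex 3.91 1.847 -1.869
vertex 4.486 1.406 -1.555
vertex 4.006 1.336 -2.179
endloop
endfacet
facet normal -0.899 0.091 -0.429
outer loop
vertex 3.91 1.847 -1.869
vertex 4.006 1.336 -2.179
vertex 3.014 0.374 -0.305
endloop
endfacet
facet normal 0.673 0.471 -0.571
outer loop
vertex 4.006 1.336 -2.179
vertex 4.486 1.406 -1.555
vertex 4.382 0.866 -2.123
endloop
endfacet
facet normal -0.593 -0.545 -0.593
outer loop
vertex 4.006 1.336 -2.179
vertex 4.382 0.866 -2.123
vertex 3.014 0.374 -0.305
endloop
endfacet
facet normal 0.671 0.472 -0.572
outer loop
vertex 4.382 0.866 -2.123
vertex 4.486 1.406 -1.555
vertex 4.82 0.713 -1.735
endloop
endfacet
facet normal -0.062 -0.951 -0.304
outer loop
vertex 4.382 0.866 -2.123
vertex 4.82 0.713 -1.735
vertex 3.014 0.374 -0.305
endloop
endfacet
facet normal 0.672 0.472 -0.570
outer loop
vertex 4.82 0.713 -1.735
vertex 4.486 1.406 -1.555
vertex 5.062 0.965 -1.241
endloop
endfacet
facet normal 0.378 -0.886 0.267
outer loop
vertex 4.82 0.713 -1.735
vertex 5.062 0.965 -1.241
vertex 3.014 0.374 -0.305
endloop
endfacet
facet normal 0.672 0.471 -0.571
outer loop
vertex 5.062 0.965 -1.241
vertex 4.486 1.406 -1.555
vertex 4.966 1.476 -0.932
endloop
endfacet
facet normal 0.473 -0.389 0.790
outer loop
vertex 5.062 0.965 -1.241
vertex 4.966 1.476 -0.932
vertex 3.014 0.374 -0.305
endloop
endfacet
facet normal -0.821 0.092 -0.564
outer loop
vertex -0.962 0.655 2.866
vertex -1.441 0.94 3.61
vertex -0.963 1.451 2.997
endloop
endfacet
facet normal 0.952 0.051 -0.302
outer loop
vertex -0.962 0.655 2.866
vertex -0.963 1.451 2.997
vertex -0.539 0.84 4.23
endloop
endfacet
facet normal -0.821 0.092 -0.564
outer loop
vertex -0.963 1.451 2.997
vertex -1.441 0.94 3.61
vertex -1.324 1.863 3.59
endloop
endfacet
facet normal 0.780 0.624 0.041
outer loop
vertex -0.963 1.451 2.997
vertex -1.324 1.863 3.59
vertex -0.539 0.84 4.23
endloop
endfacet
facet normal -0.820 0.092 -0.565
outer loop
vertex -1.324 1.863 3.59
vertex -1.441 0.94 3.61
vertex -1.774 1.58 4.197
endloop
endfacet
facet normal 0.394 0.686 0.612
outer loop
vertex -1.324 1.863 3.59
vertex -1.774 1.58 4.197
vertex -0.539 0.84 4.23
endloop
endfacet
facet normal -0.820 0.091 -0.565
outer loop
vertex -1.774 1.58 4.197
vertex -1.441 0.94 3.61
vertex -1.973 0.815 4.362
endloop
endfacet
facet normal 0.087 0.188 0.978
outer loop
vertex -1.774 1.58 4.197
vertex -1.973 0.815 4.362
vertex -0.539 0.84 4.23
endloop
endfacet
facet normal -0.820 0.092 -0.565
outer loop
vertex -1.973 0.815 4.362
vertex -1.441 0.94 3.61
vertex -1.772 0.145 3.961
endloop
endfacet
facet normal 0.088 -0.492 0.866
outer loop
vertex -1.973 0.815 4.362
vertex -1.772 0.145 3.961
vertex -0.539 0.84 4.23
endloop
endfacet
facet normal -0.820 0.092 -0.565
outer loop
vertex -1.772 0.145 3.961
vertex -1.441 0.94 3.61
vertex -1.321 0.074 3.295
endloop
endfacet
facet normal 0.398 -0.844 0.359
outer loop
vertex -1.772 0.145 3.961
vertex -1.321 0.074 3.295
vertex -0.539 0.84 4.23
endloop
endfacet
facet normal -0.821 0.091 -0.564
outer loop
vertex -1.321 0.074 3.295
vertex -1.441 0.94 3.61
vertex -0.962 0.655 2.866
endloop
endfacet
facet normal 0.782 -0.602 -0.161
outer loop
vertex -1.321 0.074 3.295
vertex -0.962 0.655 2.866
vertex -0.539 0.84 4.23
endloop
endfacet
facet normal -0.960 0.014 0.281
outer loop
vertex 0.111 1.387 0.646
vertex -0.006 2.437 0.194
vertex -0.261 0.81 -0.597
endloop
endfacet
facet normal 0.103 -0.914 0.393
outer loop
vertex 1.706 0.783 -1.174
vertex 0.111 1.387 0.646
vertex -0.261 0.81 -0.597
endloop
endfacet
facet normal -0.959 0.013 0.282
outer loop
vertex -0.261 0.81 -0.597
vertex -0.006 2.437 0.194
vertex -0.379 1.861 -1.049
endloop
endfacet
facet normal -0.262 -0.406 -0.875
outer loop
vertex -0.379 1.861 -1.049
vertex 1.706 0.783 -1.174
vertex -0.261 0.81 -0.597
endloop
endfacet
facet normal 0.262 0.406 0.875
outer loop
vertex 0.111 1.387 0.646
vertex 1.961 2.41 -0.383
vertex -0.006 2.437 0.194
endloop
endfacet
facet normal 0.102 -0.914 0.393
outer loop
vertex 2.079 1.359 0.069
vertex 0.111 1.387 0.646
vertex 1.706 0.783 -1.174
endloop
endfacet
facet normal 0.262 0.406 0.875
outer loop
vertex 2.079 1.359 0.069
vertex 1.961 2.41 -0.383
vertex 0.111 1.387 0.646
endloop
endfacet
facet normal -0.103 0.914 -0.393
outer loop
vertex -0.006 2.437 0.194
vertex 1.961 2.41 -0.383
vertex -0.379 1.861 -1.049
endloop
endfacet
facet normal -0.262 -0.406 -0.875
outer loop
vertex 1.589 1.833 -1.626
vertex 1.706 0.783 -1.174
vertex -0.379 1.861 -1.049
endloop
endfacet
facet normal -0.102 0.914 -0.393
outer loop
vertex -0.379 1.861 -1.049
vertex 1.961 2.41 -0.383
vertex 1.589 1.833 -1.626
endloop
endfacet
facet normal 0.960 -0.014 -0.281
outer loop
vertex 1.589 1.833 -1.626
vertex 2.079 1.359 0.069
vertex 1.706 0.783 -1.174
endloop
endfacet
facet normal 0.960 -0.013 -0.281
outer loop
vertex 1.961 2.41 -0.383
vertex 2.079 1.359 0.069
vertex 1.589 1.833 -1.626
endloop
endfacet

endsolid


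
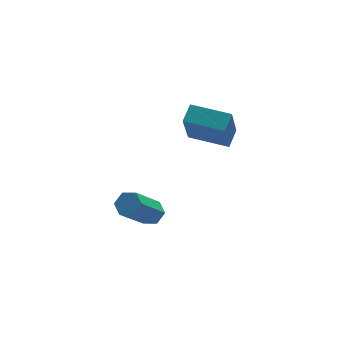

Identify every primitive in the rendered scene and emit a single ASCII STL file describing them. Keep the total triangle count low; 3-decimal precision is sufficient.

solid 
facet normal -0.584 -0.640 -0.499
outer loop
vertex -0.608 -0.672 1.108
vertex -1.962 0.459 1.243
vertex -0.035 0.231 -0.722
endloop
endfacet
facet normal 0.766 -0.639 -0.075
outer loop
vertex 0.502 0.821 -0.263
vertex -0.608 -0.672 1.108
vertex -0.035 0.231 -0.722
endloop
endfacet
facet normal -0.584 -0.640 -0.499
outer loop
vertex -0.035 0.231 -0.722
vertex -1.962 0.459 1.243
vertex -1.39 1.363 -0.587
endloop
endfacet
facet normal 0.270 0.426 -0.863
outer loop
vertex -1.39 1.363 -0.587
vertex 0.502 0.821 -0.263
vertex -0.035 0.231 -0.722
endloop
endfacet
facet normal -0.270 -0.426 0.863
outer loop
vertex -0.608 -0.672 1.108
vertex -1.425 1.049 1.702
vertex -1.962 0.459 1.243
endloop
endfacet
facet normal 0.765 -0.639 -0.077
outer loop
vertex -0.07 -0.083 1.567
vertex -0.608 -0.672 1.108
vertex 0.502 0.821 -0.263
endloop
endfacet
facet normal -0.270 -0.426 0.863
outer loop
vertex -0.07 -0.083 1.567
vertex -1.425 1.049 1.702
vertex -0.608 -0.672 1.108
endloop
endfacet
facet normal -0.766 0.638 0.076
outer loop
vertex -1.962 0.459 1.243
vertex -1.425 1.049 1.702
vertex -1.39 1.363 -0.587
endloop
endfacet
facet normal 0.270 0.426 -0.863
outer loop
vertex -0.852 1.952 -0.128
vertex 0.502 0.821 -0.263
vertex -1.39 1.363 -0.587
endloop
endfacet
facet normal -0.765 0.640 0.076
outer loop
vertex -1.39 1.363 -0.587
vertex -1.425 1.049 1.702
vertex -0.852 1.952 -0.128
endloop
endfacet
facet normal 0.584 0.640 0.499
outer loop
vertex -0.852 1.952 -0.128
vertex -0.07 -0.083 1.567
vertex 0.502 0.821 -0.263
endloop
endfacet
facet normal 0.584 0.640 0.499
outer loop
vertex -1.425 1.049 1.702
vertex -0.07 -0.083 1.567
vertex -0.852 1.952 -0.128
endloop
endfacet
facet normal 0.581 0.351 -0.734
outer loop
vertex -2.676 0.608 -4.524
vertex -3.136 1.002 -4.7
vertex -2.71 1.186 -4.275
endloop
endfacet
facet normal 0.811 -0.190 0.553
outer loop
vertex -2.676 0.608 -4.524
vertex -2.71 1.186 -4.275
vertex -3.945 -0.155 -2.923
endloop
endfacet
facet normal 0.812 -0.191 0.552
outer loop
vertex -3.945 -0.155 -2.923
vertex -2.71 1.186 -4.275
vertex -3.978 0.423 -2.674
endloop
endfacet
facet normal -0.582 -0.349 0.734
outer loop
vertex -3.945 -0.155 -2.923
vertex -3.978 0.423 -2.674
vertex -4.404 0.238 -3.1
endloop
endfacet
facet normal 0.581 0.350 -0.734
outer loop
vertex -2.71 1.186 -4.275
vertex -3.136 1.002 -4.7
vertex -3.169 1.579 -4.451
endloop
endfacet
facet normal 0.361 0.698 0.618
outer loop
vertex -2.71 1.186 -4.275
vertex -3.169 1.579 -4.451
vertex -3.978 0.423 -2.674
endloop
endfacet
facet normal 0.360 0.699 0.618
outer loop
vertex -3.978 0.423 -2.674
vertex -3.169 1.579 -4.451
vertex -4.437 0.816 -2.851
endloop
endfacet
facet normal -0.582 -0.349 0.734
outer loop
vertex -3.978 0.423 -2.674
vertex -4.437 0.816 -2.851
vertex -4.404 0.238 -3.1
endloop
endfacet
facet normal 0.583 0.350 -0.734
outer loop
vertex -3.169 1.579 -4.451
vertex -3.136 1.002 -4.7
vertex -3.595 1.395 -4.877
endloop
endfacet
facet normal -0.451 0.890 0.067
outer loop
vertex -3.169 1.579 -4.451
vertex -3.595 1.395 -4.877
vertex -4.437 0.816 -2.851
endloop
endfacet
facet normal -0.450 0.890 0.067
outer loop
vertex -4.437 0.816 -2.851
vertex -3.595 1.395 -4.877
vertex -4.864 0.632 -3.276
endloop
endfacet
facet normal -0.581 -0.350 0.735
outer loop
vertex -4.437 0.816 -2.851
vertex -4.864 0.632 -3.276
vertex -4.404 0.238 -3.1
endloop
endfacet
facet normal 0.582 0.349 -0.734
outer loop
vertex -3.595 1.395 -4.877
vertex -3.136 1.002 -4.7
vertex -3.562 0.817 -5.126
endloop
endfacet
facet normal -0.812 0.191 -0.552
outer loop
vertex -3.595 1.395 -4.877
vertex -3.562 0.817 -5.126
vertex -4.864 0.632 -3.276
endloop
endfacet
facet normal -0.812 0.190 -0.552
outer loop
vertex -4.864 0.632 -3.276
vertex -3.562 0.817 -5.126
vertex -4.83 0.054 -3.525
endloop
endfacet
facet normal -0.581 -0.351 0.734
outer loop
vertex -4.864 0.632 -3.276
vertex -4.83 0.054 -3.525
vertex -4.404 0.238 -3.1
endloop
endfacet
facet normal 0.582 0.349 -0.734
outer loop
vertex -3.562 0.817 -5.126
vertex -3.136 1.002 -4.7
vertex -3.103 0.424 -4.949
endloop
endfacet
facet normal -0.360 -0.699 -0.618
outer loop
vertex -3.562 0.817 -5.126
vertex -3.103 0.424 -4.949
vertex -4.83 0.054 -3.525
endloop
endfacet
facet normal -0.361 -0.698 -0.619
outer loop
vertex -4.83 0.054 -3.525
vertex -3.103 0.424 -4.949
vertex -4.371 -0.339 -3.349
endloop
endfacet
facet normal -0.581 -0.350 0.734
outer loop
vertex -4.83 0.054 -3.525
vertex -4.371 -0.339 -3.349
vertex -4.404 0.238 -3.1
endloop
endfacet
facet normal 0.581 0.350 -0.735
outer loop
vertex -3.103 0.424 -4.949
vertex -3.136 1.002 -4.7
vertex -2.676 0.608 -4.524
endloop
endfacet
facet normal 0.451 -0.890 -0.067
outer loop
vertex -3.103 0.424 -4.949
vertex -2.676 0.608 -4.524
vertex -4.371 -0.339 -3.349
endloop
endfacet
facet normal 0.451 -0.890 -0.067
outer loop
vertex -4.371 -0.339 -3.349
vertex -2.676 0.608 -4.524
vertex -3.945 -0.155 -2.923
endloop
endfacet
facet normal -0.583 -0.350 0.734
outer loop
vertex -4.371 -0.339 -3.349
vertex -3.945 -0.155 -2.923
vertex -4.404 0.238 -3.1
endloop
endfacet

endsolid


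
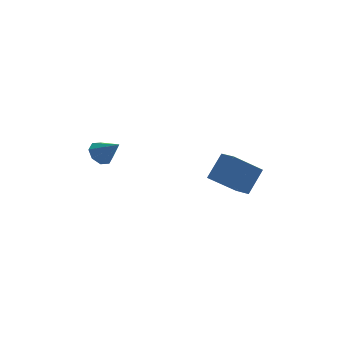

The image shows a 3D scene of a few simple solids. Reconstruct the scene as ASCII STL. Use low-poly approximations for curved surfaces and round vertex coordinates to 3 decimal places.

solid 
facet normal -0.545 -0.402 -0.735
outer loop
vertex 0.557 -1.08 0.14
vertex 0.238 -0.207 -0.101
vertex 1.935 -0.888 -0.987
endloop
endfacet
facet normal 0.332 -0.909 0.251
outer loop
vertex 2.742 -0.293 0.101
vertex 0.557 -1.08 0.14
vertex 1.935 -0.888 -0.987
endloop
endfacet
facet normal -0.545 -0.403 -0.735
outer loop
vertex 1.935 -0.888 -0.987
vertex 0.238 -0.207 -0.101
vertex 1.616 -0.016 -1.228
endloop
endfacet
facet normal 0.769 0.108 -0.630
outer loop
vertex 1.616 -0.016 -1.228
vertex 2.742 -0.293 0.101
vertex 1.935 -0.888 -0.987
endloop
endfacet
facet normal -0.770 -0.107 0.630
outer loop
vertex 0.557 -1.08 0.14
vertex 1.045 0.388 0.987
vertex 0.238 -0.207 -0.101
endloop
endfacet
facet normal 0.332 -0.909 0.252
outer loop
vertex 1.364 -0.484 1.228
vertex 0.557 -1.08 0.14
vertex 2.742 -0.293 0.101
endloop
endfacet
facet normal -0.769 -0.107 0.630
outer loop
vertex 1.364 -0.484 1.228
vertex 1.045 0.388 0.987
vertex 0.557 -1.08 0.14
endloop
endfacet
facet normal -0.332 0.909 -0.251
outer loop
vertex 0.238 -0.207 -0.101
vertex 1.045 0.388 0.987
vertex 1.616 -0.016 -1.228
endloop
endfacet
facet normal 0.769 0.107 -0.630
outer loop
vertex 2.423 0.58 -0.14
vertex 2.742 -0.293 0.101
vertex 1.616 -0.016 -1.228
endloop
endfacet
facet normal -0.332 0.909 -0.251
outer loop
vertex 1.616 -0.016 -1.228
vertex 1.045 0.388 0.987
vertex 2.423 0.58 -0.14
endloop
endfacet
facet normal 0.546 0.402 0.735
outer loop
vertex 2.423 0.58 -0.14
vertex 1.364 -0.484 1.228
vertex 2.742 -0.293 0.101
endloop
endfacet
facet normal 0.545 0.403 0.735
outer loop
vertex 1.045 0.388 0.987
vertex 1.364 -0.484 1.228
vertex 2.423 0.58 -0.14
endloop
endfacet
facet normal -0.521 0.550 -0.653
outer loop
vertex -3.495 1.966 0.54
vertex -4.061 1.861 0.903
vertex -3.568 2.33 0.905
endloop
endfacet
facet normal 0.985 0.173 0.024
outer loop
vertex -3.495 1.966 0.54
vertex -3.568 2.33 0.905
vertex -3.379 1.139 1.757
endloop
endfacet
facet normal -0.521 0.551 -0.652
outer loop
vertex -3.568 2.33 0.905
vertex -4.061 1.861 0.903
vertex -3.93 2.418 1.269
endloop
endfacet
facet normal 0.672 0.498 0.548
outer loop
vertex -3.568 2.33 0.905
vertex -3.93 2.418 1.269
vertex -3.379 1.139 1.757
endloop
endfacet
facet normal -0.520 0.551 -0.652
outer loop
vertex -3.93 2.418 1.269
vertex -4.061 1.861 0.903
vertex -4.368 2.181 1.418
endloop
endfacet
facet normal 0.099 0.392 0.915
outer loop
vertex -3.93 2.418 1.269
vertex -4.368 2.181 1.418
vertex -3.379 1.139 1.757
endloop
endfacet
facet normal -0.520 0.551 -0.652
outer loop
vertex -4.368 2.181 1.418
vertex -4.061 1.861 0.903
vertex -4.627 1.755 1.265
endloop
endfacet
facet normal -0.401 -0.084 0.912
outer loop
vertex -4.368 2.181 1.418
vertex -4.627 1.755 1.265
vertex -3.379 1.139 1.757
endloop
endfacet
facet normal -0.521 0.550 -0.653
outer loop
vertex -4.627 1.755 1.265
vertex -4.061 1.861 0.903
vertex -4.553 1.392 0.9
endloop
endfacet
facet normal -0.534 -0.651 0.539
outer loop
vertex -4.627 1.755 1.265
vertex -4.553 1.392 0.9
vertex -3.379 1.139 1.757
endloop
endfacet
facet normal -0.521 0.551 -0.652
outer loop
vertex -4.553 1.392 0.9
vertex -4.061 1.861 0.903
vertex -4.192 1.303 0.536
endloop
endfacet
facet normal -0.223 -0.975 0.017
outer loop
vertex -4.553 1.392 0.9
vertex -4.192 1.303 0.536
vertex -3.379 1.139 1.757
endloop
endfacet
facet normal -0.520 0.551 -0.652
outer loop
vertex -4.192 1.303 0.536
vertex -4.061 1.861 0.903
vertex -3.753 1.541 0.387
endloop
endfacet
facet normal 0.352 -0.868 -0.351
outer loop
vertex -4.192 1.303 0.536
vertex -3.753 1.541 0.387
vertex -3.379 1.139 1.757
endloop
endfacet
facet normal -0.521 0.551 -0.652
outer loop
vertex -3.753 1.541 0.387
vertex -4.061 1.861 0.903
vertex -3.495 1.966 0.54
endloop
endfacet
facet normal 0.852 -0.392 -0.348
outer loop
vertex -3.753 1.541 0.387
vertex -3.495 1.966 0.54
vertex -3.379 1.139 1.757
endloop
endfacet

endsolid


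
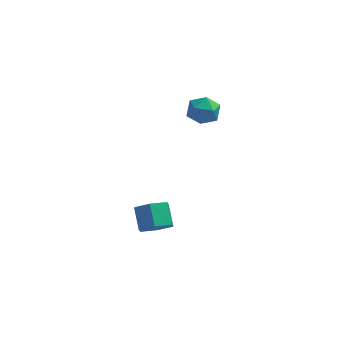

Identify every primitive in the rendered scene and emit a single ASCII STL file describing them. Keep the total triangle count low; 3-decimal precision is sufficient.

solid 
facet normal 0.284 -0.733 -0.618
outer loop
vertex -0.712 -3.964 -4.598
vertex -1.554 -4.501 -4.348
vertex -1.579 -3.843 -5.14
endloop
endfacet
facet normal 0.459 0.670 -0.584
outer loop
vertex -0.712 -3.964 -4.598
vertex -1.579 -3.843 -5.14
vertex -1.124 -2.901 -3.702
endloop
endfacet
facet normal 0.458 0.670 -0.584
outer loop
vertex -1.124 -2.901 -3.702
vertex -1.579 -3.843 -5.14
vertex -1.991 -2.781 -4.244
endloop
endfacet
facet normal -0.285 0.733 0.618
outer loop
vertex -1.124 -2.901 -3.702
vertex -1.991 -2.781 -4.244
vertex -1.966 -3.439 -3.452
endloop
endfacet
facet normal 0.285 -0.733 -0.618
outer loop
vertex -1.579 -3.843 -5.14
vertex -1.554 -4.501 -4.348
vertex -2.421 -4.381 -4.89
endloop
endfacet
facet normal -0.501 0.436 -0.748
outer loop
vertex -1.579 -3.843 -5.14
vertex -2.421 -4.381 -4.89
vertex -1.991 -2.781 -4.244
endloop
endfacet
facet normal -0.500 0.436 -0.748
outer loop
vertex -1.991 -2.781 -4.244
vertex -2.421 -4.381 -4.89
vertex -2.834 -3.318 -3.994
endloop
endfacet
facet normal -0.284 0.733 0.618
outer loop
vertex -1.991 -2.781 -4.244
vertex -2.834 -3.318 -3.994
vertex -1.966 -3.439 -3.452
endloop
endfacet
facet normal 0.285 -0.733 -0.618
outer loop
vertex -2.421 -4.381 -4.89
vertex -1.554 -4.501 -4.348
vertex -2.396 -5.039 -4.098
endloop
endfacet
facet normal -0.958 -0.234 -0.164
outer loop
vertex -2.421 -4.381 -4.89
vertex -2.396 -5.039 -4.098
vertex -2.834 -3.318 -3.994
endloop
endfacet
facet normal -0.958 -0.234 -0.163
outer loop
vertex -2.834 -3.318 -3.994
vertex -2.396 -5.039 -4.098
vertex -2.808 -3.976 -3.202
endloop
endfacet
facet normal -0.284 0.733 0.618
outer loop
vertex -2.834 -3.318 -3.994
vertex -2.808 -3.976 -3.202
vertex -1.966 -3.439 -3.452
endloop
endfacet
facet normal 0.285 -0.733 -0.618
outer loop
vertex -2.396 -5.039 -4.098
vertex -1.554 -4.501 -4.348
vertex -1.529 -5.159 -3.556
endloop
endfacet
facet normal -0.458 -0.670 0.584
outer loop
vertex -2.396 -5.039 -4.098
vertex -1.529 -5.159 -3.556
vertex -2.808 -3.976 -3.202
endloop
endfacet
facet normal -0.458 -0.670 0.584
outer loop
vertex -2.808 -3.976 -3.202
vertex -1.529 -5.159 -3.556
vertex -1.941 -4.097 -2.66
endloop
endfacet
facet normal -0.284 0.733 0.618
outer loop
vertex -2.808 -3.976 -3.202
vertex -1.941 -4.097 -2.66
vertex -1.966 -3.439 -3.452
endloop
endfacet
facet normal 0.284 -0.733 -0.618
outer loop
vertex -1.529 -5.159 -3.556
vertex -1.554 -4.501 -4.348
vertex -0.686 -4.622 -3.806
endloop
endfacet
facet normal 0.500 -0.437 0.748
outer loop
vertex -1.529 -5.159 -3.556
vertex -0.686 -4.622 -3.806
vertex -1.941 -4.097 -2.66
endloop
endfacet
facet normal 0.501 -0.436 0.748
outer loop
vertex -1.941 -4.097 -2.66
vertex -0.686 -4.622 -3.806
vertex -1.099 -3.559 -2.91
endloop
endfacet
facet normal -0.285 0.733 0.618
outer loop
vertex -1.941 -4.097 -2.66
vertex -1.099 -3.559 -2.91
vertex -1.966 -3.439 -3.452
endloop
endfacet
facet normal 0.284 -0.733 -0.618
outer loop
vertex -0.686 -4.622 -3.806
vertex -1.554 -4.501 -4.348
vertex -0.712 -3.964 -4.598
endloop
endfacet
facet normal 0.958 0.235 0.163
outer loop
vertex -0.686 -4.622 -3.806
vertex -0.712 -3.964 -4.598
vertex -1.099 -3.559 -2.91
endloop
endfacet
facet normal 0.958 0.233 0.164
outer loop
vertex -1.099 -3.559 -2.91
vertex -0.712 -3.964 -4.598
vertex -1.124 -2.901 -3.702
endloop
endfacet
facet normal -0.285 0.733 0.618
outer loop
vertex -1.099 -3.559 -2.91
vertex -1.124 -2.901 -3.702
vertex -1.966 -3.439 -3.452
endloop
endfacet
facet normal 0.425 0.674 0.604
outer loop
vertex 0.481 -0.085 3.049
vertex 0.606 -0.796 3.755
vertex 1.327 -0.635 3.067
endloop
endfacet
facet normal 0.544 0.835 -0.081
outer loop
vertex 0.481 -0.085 3.049
vertex 1.327 -0.635 3.067
vertex 0.878 -0.428 2.187
endloop
endfacet
facet normal -0.089 0.911 -0.403
outer loop
vertex 0.481 -0.085 3.049
vertex 0.878 -0.428 2.187
vertex -0.121 -0.462 2.331
endloop
endfacet
facet normal -0.598 0.797 0.083
outer loop
vertex 0.481 -0.085 3.049
vertex -0.121 -0.462 2.331
vertex -0.289 -0.689 3.3
endloop
endfacet
facet normal -0.281 0.651 0.705
outer loop
vertex 0.481 -0.085 3.049
vertex -0.289 -0.689 3.3
vertex 0.606 -0.796 3.755
endloop
endfacet
facet normal 0.880 0.282 -0.383
outer loop
vertex 0.878 -0.428 2.187
vertex 1.327 -0.635 3.067
vertex 1.249 -1.351 2.36
endloop
endfacet
facet normal 0.688 0.022 0.726
outer loop
vertex 1.327 -0.635 3.067
vertex 0.606 -0.796 3.755
vertex 1.081 -1.578 3.329
endloop
endfacet
facet normal -0.455 -0.016 0.891
outer loop
vertex 0.606 -0.796 3.755
vertex -0.289 -0.689 3.3
vertex 0.082 -1.612 3.473
endloop
endfacet
facet normal -0.968 0.220 -0.116
outer loop
vertex -0.289 -0.689 3.3
vertex -0.121 -0.462 2.331
vertex -0.367 -1.405 2.593
endloop
endfacet
facet normal -0.144 0.405 -0.903
outer loop
vertex -0.121 -0.462 2.331
vertex 0.878 -0.428 2.187
vertex 0.354 -1.244 1.905
endloop
endfacet
facet normal 0.598 -0.797 -0.083
outer loop
vertex 0.479 -1.955 2.611
vertex 1.249 -1.351 2.36
vertex 1.081 -1.578 3.329
endloop
endfacet
facet normal 0.089 -0.911 0.403
outer loop
vertex 0.479 -1.955 2.611
vertex 1.081 -1.578 3.329
vertex 0.082 -1.612 3.473
endloop
endfacet
facet normal -0.544 -0.835 0.081
outer loop
vertex 0.479 -1.955 2.611
vertex 0.082 -1.612 3.473
vertex -0.367 -1.405 2.593
endloop
endfacet
facet normal -0.425 -0.674 -0.604
outer loop
vertex 0.479 -1.955 2.611
vertex -0.367 -1.405 2.593
vertex 0.354 -1.244 1.905
endloop
endfacet
facet normal 0.281 -0.651 -0.705
outer loop
vertex 0.479 -1.955 2.611
vertex 0.354 -1.244 1.905
vertex 1.249 -1.351 2.36
endloop
endfacet
facet normal 0.968 -0.220 0.116
outer loop
vertex 1.081 -1.578 3.329
vertex 1.249 -1.351 2.36
vertex 1.327 -0.635 3.067
endloop
endfacet
facet normal 0.144 -0.405 0.903
outer loop
vertex 0.082 -1.612 3.473
vertex 1.081 -1.578 3.329
vertex 0.606 -0.796 3.755
endloop
endfacet
facet normal -0.880 -0.282 0.383
outer loop
vertex -0.367 -1.405 2.593
vertex 0.082 -1.612 3.473
vertex -0.289 -0.689 3.3
endloop
endfacet
facet normal -0.688 -0.022 -0.726
outer loop
vertex 0.354 -1.244 1.905
vertex -0.367 -1.405 2.593
vertex -0.121 -0.462 2.331
endloop
endfacet
facet normal 0.455 0.016 -0.891
outer loop
vertex 1.249 -1.351 2.36
vertex 0.354 -1.244 1.905
vertex 0.878 -0.428 2.187
endloop
endfacet

endsolid


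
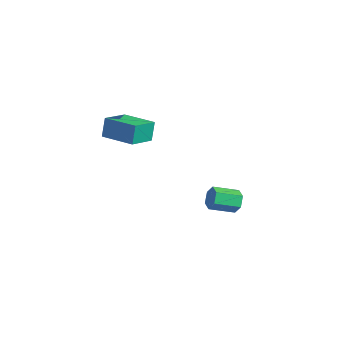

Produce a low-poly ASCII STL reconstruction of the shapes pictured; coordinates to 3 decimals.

solid 
facet normal 0.215 0.922 -0.322
outer loop
vertex -2.25 1.332 -3.362
vertex -2.505 1.567 -2.86
vertex -1.912 1.427 -2.864
endloop
endfacet
facet normal 0.804 -0.353 -0.478
outer loop
vertex -2.25 1.332 -3.362
vertex -1.912 1.427 -2.864
vertex -2.519 0.179 -2.962
endloop
endfacet
facet normal 0.804 -0.354 -0.477
outer loop
vertex -2.519 0.179 -2.962
vertex -1.912 1.427 -2.864
vertex -2.181 0.274 -2.463
endloop
endfacet
facet normal -0.214 -0.923 0.321
outer loop
vertex -2.519 0.179 -2.962
vertex -2.181 0.274 -2.463
vertex -2.775 0.413 -2.46
endloop
endfacet
facet normal 0.216 0.922 -0.320
outer loop
vertex -1.912 1.427 -2.864
vertex -2.505 1.567 -2.86
vertex -2.167 1.661 -2.362
endloop
endfacet
facet normal 0.883 -0.043 0.468
outer loop
vertex -1.912 1.427 -2.864
vertex -2.167 1.661 -2.362
vertex -2.181 0.274 -2.463
endloop
endfacet
facet normal 0.883 -0.043 0.468
outer loop
vertex -2.181 0.274 -2.463
vertex -2.167 1.661 -2.362
vertex -2.436 0.508 -1.961
endloop
endfacet
facet normal -0.214 -0.922 0.321
outer loop
vertex -2.181 0.274 -2.463
vertex -2.436 0.508 -1.961
vertex -2.775 0.413 -2.46
endloop
endfacet
facet normal 0.215 0.923 -0.320
outer loop
vertex -2.167 1.661 -2.362
vertex -2.505 1.567 -2.86
vertex -2.761 1.801 -2.358
endloop
endfacet
facet normal 0.080 0.311 0.947
outer loop
vertex -2.167 1.661 -2.362
vertex -2.761 1.801 -2.358
vertex -2.436 0.508 -1.961
endloop
endfacet
facet normal 0.078 0.310 0.947
outer loop
vertex -2.436 0.508 -1.961
vertex -2.761 1.801 -2.358
vertex -3.03 0.648 -1.958
endloop
endfacet
facet normal -0.216 -0.922 0.322
outer loop
vertex -2.436 0.508 -1.961
vertex -3.03 0.648 -1.958
vertex -2.775 0.413 -2.46
endloop
endfacet
facet normal 0.214 0.923 -0.321
outer loop
vertex -2.761 1.801 -2.358
vertex -2.505 1.567 -2.86
vertex -3.099 1.706 -2.857
endloop
endfacet
facet normal -0.804 0.353 0.478
outer loop
vertex -2.761 1.801 -2.358
vertex -3.099 1.706 -2.857
vertex -3.03 0.648 -1.958
endloop
endfacet
facet normal -0.804 0.354 0.478
outer loop
vertex -3.03 0.648 -1.958
vertex -3.099 1.706 -2.857
vertex -3.368 0.553 -2.456
endloop
endfacet
facet normal -0.215 -0.922 0.322
outer loop
vertex -3.03 0.648 -1.958
vertex -3.368 0.553 -2.456
vertex -2.775 0.413 -2.46
endloop
endfacet
facet normal 0.214 0.922 -0.321
outer loop
vertex -3.099 1.706 -2.857
vertex -2.505 1.567 -2.86
vertex -2.844 1.472 -3.359
endloop
endfacet
facet normal -0.883 0.043 -0.468
outer loop
vertex -3.099 1.706 -2.857
vertex -2.844 1.472 -3.359
vertex -3.368 0.553 -2.456
endloop
endfacet
facet normal -0.883 0.043 -0.468
outer loop
vertex -3.368 0.553 -2.456
vertex -2.844 1.472 -3.359
vertex -3.113 0.319 -2.958
endloop
endfacet
facet normal -0.216 -0.922 0.320
outer loop
vertex -3.368 0.553 -2.456
vertex -3.113 0.319 -2.958
vertex -2.775 0.413 -2.46
endloop
endfacet
facet normal 0.216 0.922 -0.322
outer loop
vertex -2.844 1.472 -3.359
vertex -2.505 1.567 -2.86
vertex -2.25 1.332 -3.362
endloop
endfacet
facet normal -0.078 -0.311 -0.947
outer loop
vertex -2.844 1.472 -3.359
vertex -2.25 1.332 -3.362
vertex -3.113 0.319 -2.958
endloop
endfacet
facet normal -0.079 -0.310 -0.947
outer loop
vertex -3.113 0.319 -2.958
vertex -2.25 1.332 -3.362
vertex -2.519 0.179 -2.962
endloop
endfacet
facet normal -0.215 -0.923 0.320
outer loop
vertex -3.113 0.319 -2.958
vertex -2.519 0.179 -2.962
vertex -2.775 0.413 -2.46
endloop
endfacet
facet normal -0.893 -0.448 -0.037
outer loop
vertex -2.924 -4.449 3.634
vertex -3.487 -3.296 3.282
vertex -2.775 -4.667 2.68
endloop
endfacet
facet normal 0.424 -0.866 0.264
outer loop
vertex -1.373 -3.964 2.738
vertex -2.924 -4.449 3.634
vertex -2.775 -4.667 2.68
endloop
endfacet
facet normal -0.893 -0.448 -0.037
outer loop
vertex -2.775 -4.667 2.68
vertex -3.487 -3.296 3.282
vertex -3.338 -3.515 2.328
endloop
endfacet
facet normal 0.151 -0.221 -0.964
outer loop
vertex -3.338 -3.515 2.328
vertex -1.373 -3.964 2.738
vertex -2.775 -4.667 2.68
endloop
endfacet
facet normal -0.151 0.221 0.964
outer loop
vertex -2.924 -4.449 3.634
vertex -2.085 -2.593 3.34
vertex -3.487 -3.296 3.282
endloop
endfacet
facet normal 0.424 -0.866 0.265
outer loop
vertex -1.522 -3.745 3.692
vertex -2.924 -4.449 3.634
vertex -1.373 -3.964 2.738
endloop
endfacet
facet normal -0.151 0.221 0.964
outer loop
vertex -1.522 -3.745 3.692
vertex -2.085 -2.593 3.34
vertex -2.924 -4.449 3.634
endloop
endfacet
facet normal -0.423 0.866 -0.265
outer loop
vertex -3.487 -3.296 3.282
vertex -2.085 -2.593 3.34
vertex -3.338 -3.515 2.328
endloop
endfacet
facet normal 0.151 -0.221 -0.964
outer loop
vertex -1.936 -2.811 2.386
vertex -1.373 -3.964 2.738
vertex -3.338 -3.515 2.328
endloop
endfacet
facet normal -0.424 0.866 -0.264
outer loop
vertex -3.338 -3.515 2.328
vertex -2.085 -2.593 3.34
vertex -1.936 -2.811 2.386
endloop
endfacet
facet normal 0.894 0.448 0.037
outer loop
vertex -1.936 -2.811 2.386
vertex -1.522 -3.745 3.692
vertex -1.373 -3.964 2.738
endloop
endfacet
facet normal 0.893 0.448 0.037
outer loop
vertex -2.085 -2.593 3.34
vertex -1.522 -3.745 3.692
vertex -1.936 -2.811 2.386
endloop
endfacet

endsolid
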